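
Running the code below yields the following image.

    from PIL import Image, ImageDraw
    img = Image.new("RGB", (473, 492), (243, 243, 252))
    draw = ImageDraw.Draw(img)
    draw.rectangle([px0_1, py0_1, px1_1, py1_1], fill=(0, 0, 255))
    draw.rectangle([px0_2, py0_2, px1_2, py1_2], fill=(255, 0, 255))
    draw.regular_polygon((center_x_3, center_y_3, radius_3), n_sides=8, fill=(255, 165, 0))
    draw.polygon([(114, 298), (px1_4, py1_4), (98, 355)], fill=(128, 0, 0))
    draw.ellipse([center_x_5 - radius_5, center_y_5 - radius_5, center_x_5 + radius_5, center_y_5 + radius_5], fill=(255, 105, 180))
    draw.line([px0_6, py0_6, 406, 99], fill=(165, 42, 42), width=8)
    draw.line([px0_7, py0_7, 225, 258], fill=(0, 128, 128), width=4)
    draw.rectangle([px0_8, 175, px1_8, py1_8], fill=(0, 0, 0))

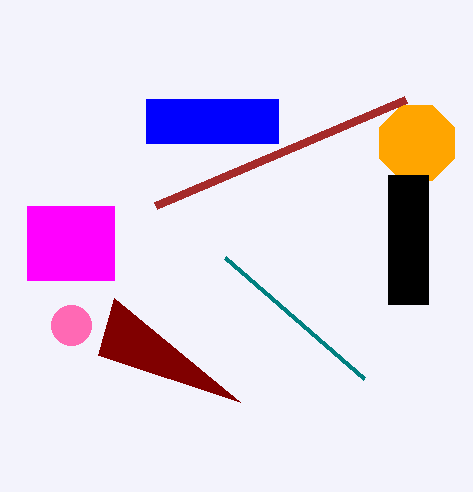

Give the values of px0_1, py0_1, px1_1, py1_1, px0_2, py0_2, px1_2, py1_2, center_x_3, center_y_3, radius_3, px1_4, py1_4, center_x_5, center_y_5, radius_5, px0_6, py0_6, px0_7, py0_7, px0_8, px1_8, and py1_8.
px0_1 = 146, py0_1 = 99, px1_1 = 278, py1_1 = 143, px0_2 = 27, py0_2 = 206, px1_2 = 114, py1_2 = 280, center_x_3 = 417, center_y_3 = 143, radius_3 = 41, px1_4 = 240, py1_4 = 402, center_x_5 = 71, center_y_5 = 325, radius_5 = 20, px0_6 = 156, py0_6 = 205, px0_7 = 364, py0_7 = 379, px0_8 = 388, px1_8 = 428, py1_8 = 304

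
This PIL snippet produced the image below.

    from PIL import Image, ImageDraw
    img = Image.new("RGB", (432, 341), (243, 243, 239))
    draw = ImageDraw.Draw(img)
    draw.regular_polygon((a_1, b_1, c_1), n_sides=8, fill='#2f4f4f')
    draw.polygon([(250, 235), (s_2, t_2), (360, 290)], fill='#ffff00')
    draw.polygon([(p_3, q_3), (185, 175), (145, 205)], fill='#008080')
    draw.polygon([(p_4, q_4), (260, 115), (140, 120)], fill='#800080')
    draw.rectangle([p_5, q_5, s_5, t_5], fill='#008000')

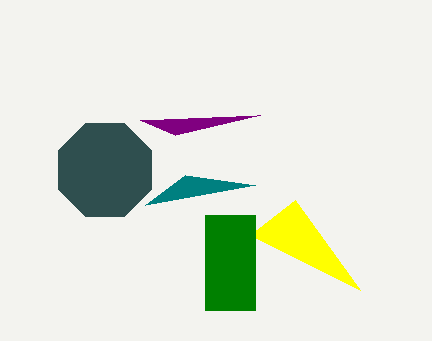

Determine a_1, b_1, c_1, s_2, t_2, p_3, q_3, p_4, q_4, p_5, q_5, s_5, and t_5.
a_1 = 105
b_1 = 170
c_1 = 50
s_2 = 295
t_2 = 200
p_3 = 255
q_3 = 185
p_4 = 175
q_4 = 135
p_5 = 205
q_5 = 215
s_5 = 255
t_5 = 310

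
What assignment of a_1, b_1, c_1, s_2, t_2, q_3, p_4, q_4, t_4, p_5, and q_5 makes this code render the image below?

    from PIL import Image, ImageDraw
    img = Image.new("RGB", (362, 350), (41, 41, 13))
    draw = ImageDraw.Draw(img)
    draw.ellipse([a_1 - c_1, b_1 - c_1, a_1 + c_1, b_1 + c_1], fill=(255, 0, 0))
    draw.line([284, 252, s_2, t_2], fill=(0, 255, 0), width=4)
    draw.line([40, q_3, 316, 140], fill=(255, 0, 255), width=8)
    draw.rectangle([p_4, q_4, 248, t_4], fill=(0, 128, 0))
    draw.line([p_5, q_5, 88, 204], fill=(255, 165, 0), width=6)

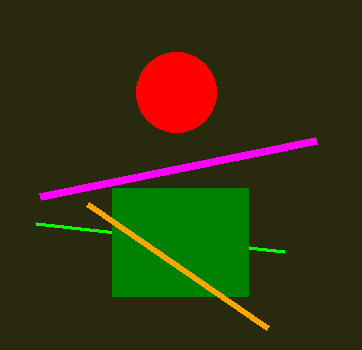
a_1 = 176
b_1 = 92
c_1 = 40
s_2 = 36
t_2 = 224
q_3 = 196
p_4 = 112
q_4 = 188
t_4 = 296
p_5 = 268
q_5 = 328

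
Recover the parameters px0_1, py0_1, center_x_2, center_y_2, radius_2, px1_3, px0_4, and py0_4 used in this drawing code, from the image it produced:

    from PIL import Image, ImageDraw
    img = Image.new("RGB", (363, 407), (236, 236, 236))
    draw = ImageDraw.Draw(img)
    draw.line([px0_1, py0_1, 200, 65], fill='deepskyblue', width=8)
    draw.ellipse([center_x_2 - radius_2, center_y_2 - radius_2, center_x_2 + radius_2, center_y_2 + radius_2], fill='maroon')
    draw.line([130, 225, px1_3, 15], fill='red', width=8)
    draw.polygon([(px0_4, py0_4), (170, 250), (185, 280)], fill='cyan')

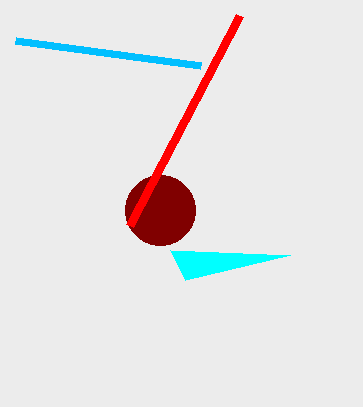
px0_1 = 15, py0_1 = 40, center_x_2 = 160, center_y_2 = 210, radius_2 = 35, px1_3 = 240, px0_4 = 290, py0_4 = 255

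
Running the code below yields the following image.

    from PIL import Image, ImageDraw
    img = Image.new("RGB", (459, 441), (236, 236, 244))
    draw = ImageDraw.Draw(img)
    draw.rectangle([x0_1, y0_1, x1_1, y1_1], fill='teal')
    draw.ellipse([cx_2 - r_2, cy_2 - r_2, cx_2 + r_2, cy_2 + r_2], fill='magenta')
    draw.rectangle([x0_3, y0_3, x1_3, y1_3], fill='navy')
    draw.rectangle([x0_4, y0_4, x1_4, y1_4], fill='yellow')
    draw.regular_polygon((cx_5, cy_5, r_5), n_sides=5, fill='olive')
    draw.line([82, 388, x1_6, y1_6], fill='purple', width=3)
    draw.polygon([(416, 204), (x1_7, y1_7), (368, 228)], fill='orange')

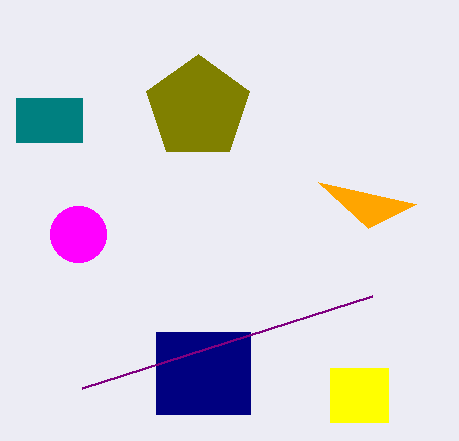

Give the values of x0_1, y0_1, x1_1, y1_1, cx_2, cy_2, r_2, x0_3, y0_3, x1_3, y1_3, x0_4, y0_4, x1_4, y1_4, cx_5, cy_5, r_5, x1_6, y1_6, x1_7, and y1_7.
x0_1 = 16, y0_1 = 98, x1_1 = 82, y1_1 = 142, cx_2 = 78, cy_2 = 234, r_2 = 28, x0_3 = 156, y0_3 = 332, x1_3 = 250, y1_3 = 414, x0_4 = 330, y0_4 = 368, x1_4 = 388, y1_4 = 422, cx_5 = 198, cy_5 = 108, r_5 = 54, x1_6 = 372, y1_6 = 296, x1_7 = 318, y1_7 = 182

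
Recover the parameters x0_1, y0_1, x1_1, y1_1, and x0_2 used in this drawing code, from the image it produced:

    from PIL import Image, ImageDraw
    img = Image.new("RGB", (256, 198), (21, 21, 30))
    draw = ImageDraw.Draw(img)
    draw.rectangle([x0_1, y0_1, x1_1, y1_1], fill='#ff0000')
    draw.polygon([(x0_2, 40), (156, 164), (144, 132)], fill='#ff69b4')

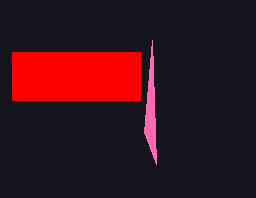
x0_1 = 12, y0_1 = 52, x1_1 = 140, y1_1 = 100, x0_2 = 152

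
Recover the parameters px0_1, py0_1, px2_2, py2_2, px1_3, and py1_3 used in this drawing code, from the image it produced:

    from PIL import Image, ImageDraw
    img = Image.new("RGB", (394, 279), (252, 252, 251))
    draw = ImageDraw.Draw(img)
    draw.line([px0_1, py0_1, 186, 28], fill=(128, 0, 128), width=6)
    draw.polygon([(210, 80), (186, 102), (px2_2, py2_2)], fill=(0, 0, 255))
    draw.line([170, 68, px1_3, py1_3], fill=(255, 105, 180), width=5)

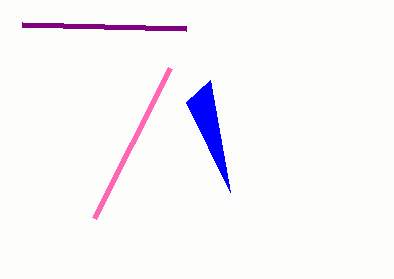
px0_1 = 22, py0_1 = 24, px2_2 = 230, py2_2 = 192, px1_3 = 94, py1_3 = 218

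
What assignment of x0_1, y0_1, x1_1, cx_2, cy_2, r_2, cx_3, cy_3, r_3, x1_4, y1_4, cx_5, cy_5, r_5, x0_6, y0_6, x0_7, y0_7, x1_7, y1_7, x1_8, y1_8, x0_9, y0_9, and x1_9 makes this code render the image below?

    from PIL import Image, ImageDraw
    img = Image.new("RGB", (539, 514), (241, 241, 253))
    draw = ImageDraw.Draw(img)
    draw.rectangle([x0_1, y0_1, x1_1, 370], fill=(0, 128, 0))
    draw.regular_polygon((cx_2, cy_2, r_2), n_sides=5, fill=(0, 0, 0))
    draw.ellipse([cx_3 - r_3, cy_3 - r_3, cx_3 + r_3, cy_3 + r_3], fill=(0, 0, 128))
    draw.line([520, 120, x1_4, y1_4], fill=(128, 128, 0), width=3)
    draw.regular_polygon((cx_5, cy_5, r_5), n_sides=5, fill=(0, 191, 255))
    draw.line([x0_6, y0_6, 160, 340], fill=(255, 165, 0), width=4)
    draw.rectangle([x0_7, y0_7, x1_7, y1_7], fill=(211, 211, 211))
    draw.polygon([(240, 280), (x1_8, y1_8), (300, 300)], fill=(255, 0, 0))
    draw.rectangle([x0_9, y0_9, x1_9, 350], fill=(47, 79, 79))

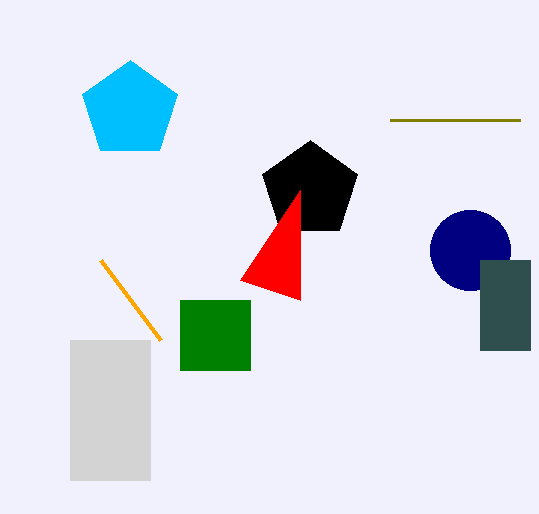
x0_1 = 180, y0_1 = 300, x1_1 = 250, cx_2 = 310, cy_2 = 190, r_2 = 50, cx_3 = 470, cy_3 = 250, r_3 = 40, x1_4 = 390, y1_4 = 120, cx_5 = 130, cy_5 = 110, r_5 = 50, x0_6 = 100, y0_6 = 260, x0_7 = 70, y0_7 = 340, x1_7 = 150, y1_7 = 480, x1_8 = 300, y1_8 = 190, x0_9 = 480, y0_9 = 260, x1_9 = 530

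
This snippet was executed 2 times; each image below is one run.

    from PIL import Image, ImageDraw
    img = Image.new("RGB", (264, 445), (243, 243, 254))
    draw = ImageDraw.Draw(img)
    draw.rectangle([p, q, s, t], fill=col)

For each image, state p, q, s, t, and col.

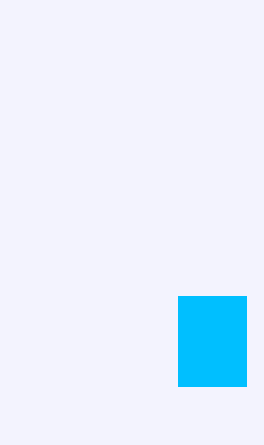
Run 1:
p = 178
q = 296
s = 246
t = 386
col = 'deepskyblue'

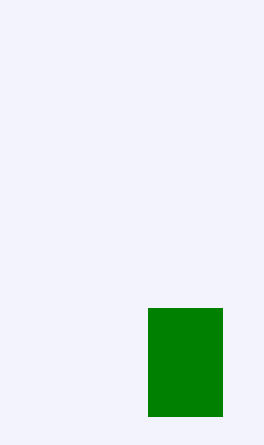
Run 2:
p = 148, q = 308, s = 222, t = 416, col = 'green'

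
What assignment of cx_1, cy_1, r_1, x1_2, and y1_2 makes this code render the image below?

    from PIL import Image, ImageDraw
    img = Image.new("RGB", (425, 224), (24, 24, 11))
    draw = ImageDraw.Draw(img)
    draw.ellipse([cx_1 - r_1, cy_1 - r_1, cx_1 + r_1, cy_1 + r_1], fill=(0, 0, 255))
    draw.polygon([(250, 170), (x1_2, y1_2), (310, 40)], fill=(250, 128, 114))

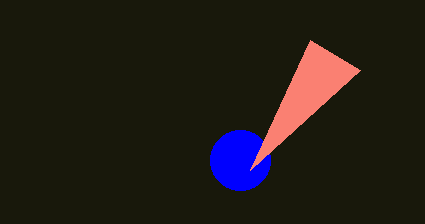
cx_1 = 240
cy_1 = 160
r_1 = 30
x1_2 = 360
y1_2 = 70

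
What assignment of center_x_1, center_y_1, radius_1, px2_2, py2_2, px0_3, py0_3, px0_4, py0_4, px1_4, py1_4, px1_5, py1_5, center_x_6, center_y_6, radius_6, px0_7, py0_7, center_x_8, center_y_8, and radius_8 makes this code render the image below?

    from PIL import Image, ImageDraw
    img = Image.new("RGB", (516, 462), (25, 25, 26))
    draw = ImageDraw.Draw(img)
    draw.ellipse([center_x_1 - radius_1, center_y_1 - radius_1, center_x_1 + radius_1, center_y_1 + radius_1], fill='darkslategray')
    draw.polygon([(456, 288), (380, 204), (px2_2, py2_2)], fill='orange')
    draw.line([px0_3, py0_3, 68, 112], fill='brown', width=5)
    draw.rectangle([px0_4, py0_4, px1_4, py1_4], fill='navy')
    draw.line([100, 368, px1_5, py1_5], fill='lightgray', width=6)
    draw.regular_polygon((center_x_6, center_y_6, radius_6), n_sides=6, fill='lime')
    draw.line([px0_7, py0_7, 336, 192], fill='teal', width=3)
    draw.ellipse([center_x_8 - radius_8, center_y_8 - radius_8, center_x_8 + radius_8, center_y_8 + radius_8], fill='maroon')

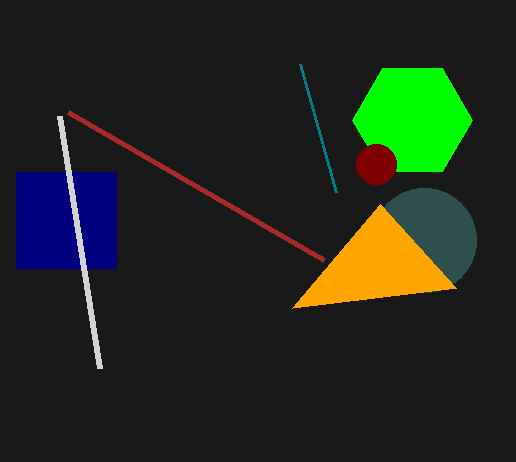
center_x_1 = 424
center_y_1 = 240
radius_1 = 52
px2_2 = 292
py2_2 = 308
px0_3 = 324
py0_3 = 260
px0_4 = 16
py0_4 = 172
px1_4 = 116
py1_4 = 268
px1_5 = 60
py1_5 = 116
center_x_6 = 412
center_y_6 = 120
radius_6 = 60
px0_7 = 300
py0_7 = 64
center_x_8 = 376
center_y_8 = 164
radius_8 = 20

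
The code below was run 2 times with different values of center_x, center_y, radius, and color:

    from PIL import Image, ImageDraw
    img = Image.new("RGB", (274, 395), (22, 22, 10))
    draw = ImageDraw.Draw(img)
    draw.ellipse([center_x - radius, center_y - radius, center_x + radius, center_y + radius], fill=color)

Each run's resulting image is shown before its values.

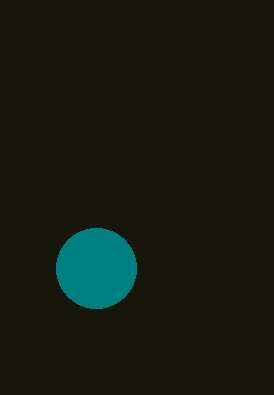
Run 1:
center_x = 96; center_y = 268; radius = 40; color = 'teal'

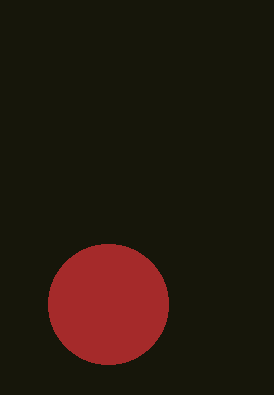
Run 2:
center_x = 108, center_y = 304, radius = 60, color = 'brown'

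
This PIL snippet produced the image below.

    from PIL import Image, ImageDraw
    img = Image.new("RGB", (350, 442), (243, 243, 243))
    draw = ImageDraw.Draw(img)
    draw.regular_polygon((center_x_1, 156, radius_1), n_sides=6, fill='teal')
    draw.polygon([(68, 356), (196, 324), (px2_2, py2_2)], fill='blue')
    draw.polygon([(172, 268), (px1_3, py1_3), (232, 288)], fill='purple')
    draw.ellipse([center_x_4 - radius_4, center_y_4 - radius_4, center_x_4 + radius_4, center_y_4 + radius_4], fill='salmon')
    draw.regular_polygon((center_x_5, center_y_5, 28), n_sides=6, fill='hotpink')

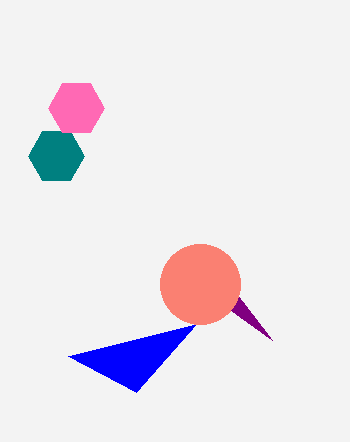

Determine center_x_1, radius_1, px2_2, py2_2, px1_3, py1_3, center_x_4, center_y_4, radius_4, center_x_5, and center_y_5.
center_x_1 = 56; radius_1 = 28; px2_2 = 136; py2_2 = 392; px1_3 = 272; py1_3 = 340; center_x_4 = 200; center_y_4 = 284; radius_4 = 40; center_x_5 = 76; center_y_5 = 108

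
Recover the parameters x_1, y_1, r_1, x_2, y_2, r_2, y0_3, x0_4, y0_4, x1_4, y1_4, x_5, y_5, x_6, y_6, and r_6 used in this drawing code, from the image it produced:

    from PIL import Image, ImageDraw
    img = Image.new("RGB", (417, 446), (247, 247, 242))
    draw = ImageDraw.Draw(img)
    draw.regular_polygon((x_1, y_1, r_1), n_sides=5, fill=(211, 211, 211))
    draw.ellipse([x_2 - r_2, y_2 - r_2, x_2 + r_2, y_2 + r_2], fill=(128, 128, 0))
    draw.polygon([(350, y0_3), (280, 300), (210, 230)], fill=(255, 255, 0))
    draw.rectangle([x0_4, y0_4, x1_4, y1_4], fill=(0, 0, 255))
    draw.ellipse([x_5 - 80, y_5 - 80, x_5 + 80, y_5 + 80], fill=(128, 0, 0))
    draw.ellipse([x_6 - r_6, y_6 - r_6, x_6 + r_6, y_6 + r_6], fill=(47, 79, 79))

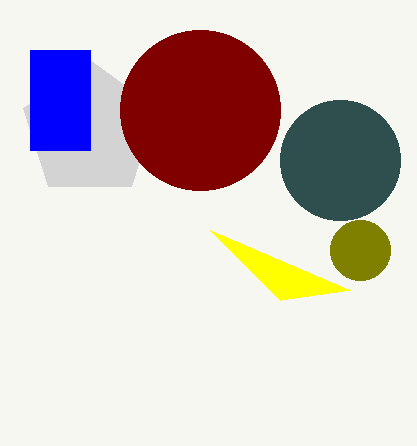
x_1 = 90; y_1 = 130; r_1 = 70; x_2 = 360; y_2 = 250; r_2 = 30; y0_3 = 290; x0_4 = 30; y0_4 = 50; x1_4 = 90; y1_4 = 150; x_5 = 200; y_5 = 110; x_6 = 340; y_6 = 160; r_6 = 60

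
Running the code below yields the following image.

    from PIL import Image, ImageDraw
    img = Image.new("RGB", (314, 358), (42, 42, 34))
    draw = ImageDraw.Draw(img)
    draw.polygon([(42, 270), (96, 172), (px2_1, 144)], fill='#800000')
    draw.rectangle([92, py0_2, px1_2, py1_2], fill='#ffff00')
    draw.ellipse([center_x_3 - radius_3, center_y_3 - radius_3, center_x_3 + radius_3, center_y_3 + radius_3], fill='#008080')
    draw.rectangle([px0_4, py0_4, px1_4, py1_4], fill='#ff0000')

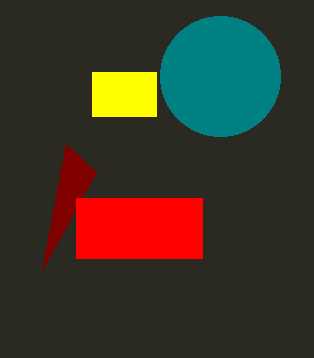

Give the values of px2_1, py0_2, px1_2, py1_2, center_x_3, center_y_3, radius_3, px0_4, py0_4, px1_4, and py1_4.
px2_1 = 66
py0_2 = 72
px1_2 = 156
py1_2 = 116
center_x_3 = 220
center_y_3 = 76
radius_3 = 60
px0_4 = 76
py0_4 = 198
px1_4 = 202
py1_4 = 258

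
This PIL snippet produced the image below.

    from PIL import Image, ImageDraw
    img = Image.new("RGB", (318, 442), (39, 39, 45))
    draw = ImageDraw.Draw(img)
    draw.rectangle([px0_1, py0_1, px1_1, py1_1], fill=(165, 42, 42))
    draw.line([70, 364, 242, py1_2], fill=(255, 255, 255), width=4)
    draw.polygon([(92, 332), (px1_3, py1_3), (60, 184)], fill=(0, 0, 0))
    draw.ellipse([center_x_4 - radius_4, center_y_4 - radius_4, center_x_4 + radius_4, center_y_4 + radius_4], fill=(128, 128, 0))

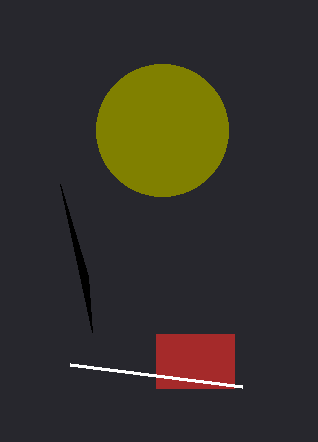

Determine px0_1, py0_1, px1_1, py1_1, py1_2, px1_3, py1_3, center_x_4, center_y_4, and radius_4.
px0_1 = 156, py0_1 = 334, px1_1 = 234, py1_1 = 388, py1_2 = 386, px1_3 = 88, py1_3 = 276, center_x_4 = 162, center_y_4 = 130, radius_4 = 66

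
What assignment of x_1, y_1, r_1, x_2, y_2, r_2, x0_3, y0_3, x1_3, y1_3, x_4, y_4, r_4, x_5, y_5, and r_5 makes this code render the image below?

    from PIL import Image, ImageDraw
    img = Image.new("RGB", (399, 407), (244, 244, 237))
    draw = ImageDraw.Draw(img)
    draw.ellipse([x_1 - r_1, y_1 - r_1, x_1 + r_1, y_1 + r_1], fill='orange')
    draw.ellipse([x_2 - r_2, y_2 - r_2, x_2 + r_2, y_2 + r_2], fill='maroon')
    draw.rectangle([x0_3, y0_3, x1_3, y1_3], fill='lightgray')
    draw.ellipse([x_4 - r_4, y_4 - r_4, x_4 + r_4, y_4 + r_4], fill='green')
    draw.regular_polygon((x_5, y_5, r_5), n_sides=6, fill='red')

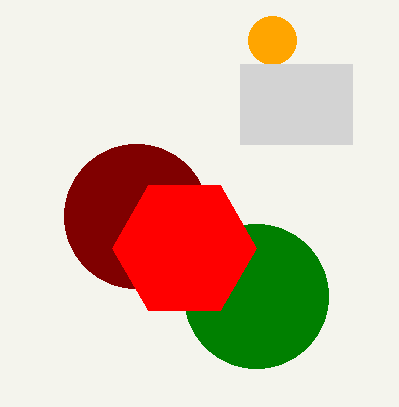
x_1 = 272; y_1 = 40; r_1 = 24; x_2 = 136; y_2 = 216; r_2 = 72; x0_3 = 240; y0_3 = 64; x1_3 = 352; y1_3 = 144; x_4 = 256; y_4 = 296; r_4 = 72; x_5 = 184; y_5 = 248; r_5 = 72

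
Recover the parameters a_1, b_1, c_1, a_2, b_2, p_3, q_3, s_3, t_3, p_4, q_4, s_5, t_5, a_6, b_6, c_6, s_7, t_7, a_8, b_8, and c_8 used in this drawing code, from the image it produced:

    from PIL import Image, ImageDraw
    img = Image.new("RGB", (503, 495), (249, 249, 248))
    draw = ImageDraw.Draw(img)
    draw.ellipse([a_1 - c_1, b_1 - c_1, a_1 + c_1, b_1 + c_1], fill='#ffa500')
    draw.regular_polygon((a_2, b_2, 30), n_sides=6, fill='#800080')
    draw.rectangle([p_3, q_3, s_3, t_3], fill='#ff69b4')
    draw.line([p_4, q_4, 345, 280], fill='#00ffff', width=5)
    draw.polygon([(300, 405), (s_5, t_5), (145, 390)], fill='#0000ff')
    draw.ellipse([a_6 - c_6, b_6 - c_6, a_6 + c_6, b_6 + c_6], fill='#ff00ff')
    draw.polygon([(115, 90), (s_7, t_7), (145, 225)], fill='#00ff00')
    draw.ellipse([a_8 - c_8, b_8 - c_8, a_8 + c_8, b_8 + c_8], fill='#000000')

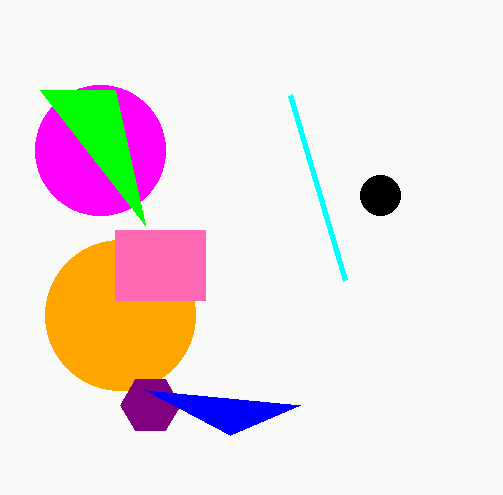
a_1 = 120, b_1 = 315, c_1 = 75, a_2 = 150, b_2 = 405, p_3 = 115, q_3 = 230, s_3 = 205, t_3 = 300, p_4 = 290, q_4 = 95, s_5 = 230, t_5 = 435, a_6 = 100, b_6 = 150, c_6 = 65, s_7 = 40, t_7 = 90, a_8 = 380, b_8 = 195, c_8 = 20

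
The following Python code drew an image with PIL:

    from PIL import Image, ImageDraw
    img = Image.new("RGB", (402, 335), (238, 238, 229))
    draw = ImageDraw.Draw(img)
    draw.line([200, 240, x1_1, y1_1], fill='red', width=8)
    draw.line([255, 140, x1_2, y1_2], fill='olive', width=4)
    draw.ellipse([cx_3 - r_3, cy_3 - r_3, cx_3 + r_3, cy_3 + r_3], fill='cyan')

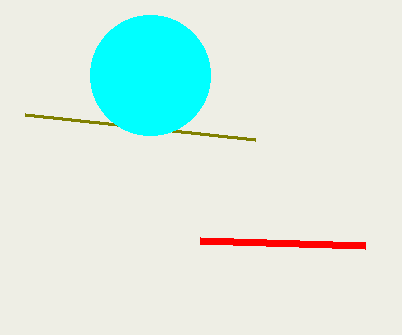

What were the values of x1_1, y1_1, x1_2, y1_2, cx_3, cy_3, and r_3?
x1_1 = 365, y1_1 = 245, x1_2 = 25, y1_2 = 115, cx_3 = 150, cy_3 = 75, r_3 = 60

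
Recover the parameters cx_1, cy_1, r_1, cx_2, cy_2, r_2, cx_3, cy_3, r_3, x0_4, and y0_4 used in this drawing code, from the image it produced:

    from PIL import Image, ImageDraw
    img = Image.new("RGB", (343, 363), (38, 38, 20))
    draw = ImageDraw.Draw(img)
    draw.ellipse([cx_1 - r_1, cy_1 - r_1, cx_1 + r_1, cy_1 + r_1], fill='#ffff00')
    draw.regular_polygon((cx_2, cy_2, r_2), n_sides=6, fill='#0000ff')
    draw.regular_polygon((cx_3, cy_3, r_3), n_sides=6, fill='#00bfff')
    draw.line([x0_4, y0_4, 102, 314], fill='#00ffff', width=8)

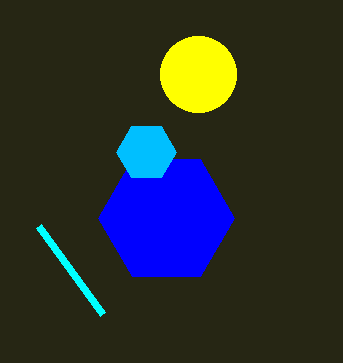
cx_1 = 198, cy_1 = 74, r_1 = 38, cx_2 = 166, cy_2 = 218, r_2 = 68, cx_3 = 146, cy_3 = 152, r_3 = 30, x0_4 = 38, y0_4 = 226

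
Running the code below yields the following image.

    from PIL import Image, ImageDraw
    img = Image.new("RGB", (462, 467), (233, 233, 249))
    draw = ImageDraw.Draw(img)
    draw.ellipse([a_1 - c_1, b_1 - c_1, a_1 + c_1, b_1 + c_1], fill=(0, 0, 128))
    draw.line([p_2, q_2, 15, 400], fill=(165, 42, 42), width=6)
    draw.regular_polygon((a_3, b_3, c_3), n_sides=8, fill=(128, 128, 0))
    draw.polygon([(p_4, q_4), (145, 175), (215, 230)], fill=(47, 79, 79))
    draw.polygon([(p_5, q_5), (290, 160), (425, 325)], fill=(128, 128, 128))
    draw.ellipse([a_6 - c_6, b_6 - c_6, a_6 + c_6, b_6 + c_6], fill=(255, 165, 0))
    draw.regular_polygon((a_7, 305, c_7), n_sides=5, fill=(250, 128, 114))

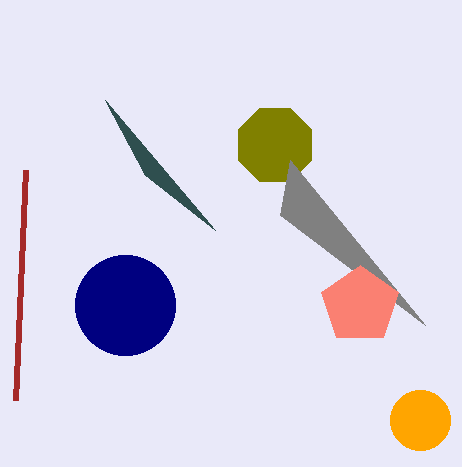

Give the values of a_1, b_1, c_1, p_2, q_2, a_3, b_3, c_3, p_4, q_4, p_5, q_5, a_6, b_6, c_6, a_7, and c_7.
a_1 = 125; b_1 = 305; c_1 = 50; p_2 = 25; q_2 = 170; a_3 = 275; b_3 = 145; c_3 = 40; p_4 = 105; q_4 = 100; p_5 = 280; q_5 = 215; a_6 = 420; b_6 = 420; c_6 = 30; a_7 = 360; c_7 = 40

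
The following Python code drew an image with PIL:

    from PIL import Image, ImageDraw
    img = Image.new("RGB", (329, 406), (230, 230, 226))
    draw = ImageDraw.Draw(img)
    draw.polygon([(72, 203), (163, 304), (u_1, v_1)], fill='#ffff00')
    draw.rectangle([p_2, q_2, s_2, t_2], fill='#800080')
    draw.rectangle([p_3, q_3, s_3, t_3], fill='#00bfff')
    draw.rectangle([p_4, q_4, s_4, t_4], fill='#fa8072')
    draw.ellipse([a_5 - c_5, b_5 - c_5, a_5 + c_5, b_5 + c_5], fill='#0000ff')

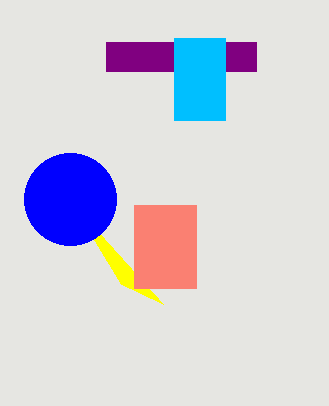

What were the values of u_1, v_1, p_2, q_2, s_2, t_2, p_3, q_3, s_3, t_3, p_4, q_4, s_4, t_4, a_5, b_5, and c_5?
u_1 = 121
v_1 = 284
p_2 = 106
q_2 = 42
s_2 = 256
t_2 = 71
p_3 = 174
q_3 = 38
s_3 = 225
t_3 = 120
p_4 = 134
q_4 = 205
s_4 = 196
t_4 = 288
a_5 = 70
b_5 = 199
c_5 = 46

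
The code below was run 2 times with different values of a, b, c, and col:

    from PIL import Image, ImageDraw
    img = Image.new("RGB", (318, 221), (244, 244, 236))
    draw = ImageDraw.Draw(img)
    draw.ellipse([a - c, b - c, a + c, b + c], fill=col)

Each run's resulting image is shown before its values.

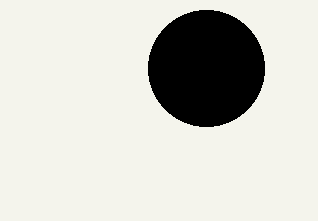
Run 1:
a = 206
b = 68
c = 58
col = 'black'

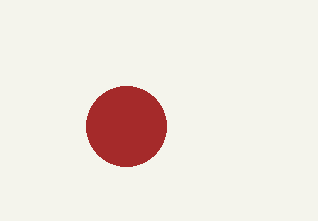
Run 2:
a = 126; b = 126; c = 40; col = 'brown'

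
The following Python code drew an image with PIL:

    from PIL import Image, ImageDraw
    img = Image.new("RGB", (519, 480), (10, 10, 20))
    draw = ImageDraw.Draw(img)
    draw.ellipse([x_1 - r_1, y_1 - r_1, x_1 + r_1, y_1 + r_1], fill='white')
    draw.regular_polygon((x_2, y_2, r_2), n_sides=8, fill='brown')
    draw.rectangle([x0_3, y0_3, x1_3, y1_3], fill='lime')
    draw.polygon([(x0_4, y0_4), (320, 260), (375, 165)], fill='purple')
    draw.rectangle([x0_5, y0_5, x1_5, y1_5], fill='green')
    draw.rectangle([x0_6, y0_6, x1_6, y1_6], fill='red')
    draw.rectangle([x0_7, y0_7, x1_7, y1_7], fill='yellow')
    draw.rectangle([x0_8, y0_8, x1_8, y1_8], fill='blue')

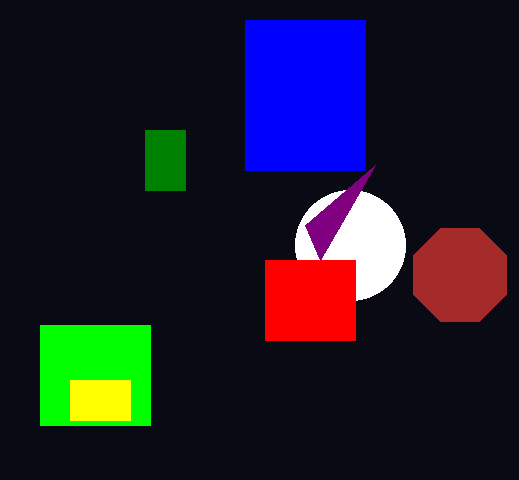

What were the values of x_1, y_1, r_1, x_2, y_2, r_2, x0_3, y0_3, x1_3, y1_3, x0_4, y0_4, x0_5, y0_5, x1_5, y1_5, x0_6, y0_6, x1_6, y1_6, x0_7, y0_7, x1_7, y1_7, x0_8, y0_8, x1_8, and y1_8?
x_1 = 350, y_1 = 245, r_1 = 55, x_2 = 460, y_2 = 275, r_2 = 50, x0_3 = 40, y0_3 = 325, x1_3 = 150, y1_3 = 425, x0_4 = 305, y0_4 = 225, x0_5 = 145, y0_5 = 130, x1_5 = 185, y1_5 = 190, x0_6 = 265, y0_6 = 260, x1_6 = 355, y1_6 = 340, x0_7 = 70, y0_7 = 380, x1_7 = 130, y1_7 = 420, x0_8 = 245, y0_8 = 20, x1_8 = 365, y1_8 = 170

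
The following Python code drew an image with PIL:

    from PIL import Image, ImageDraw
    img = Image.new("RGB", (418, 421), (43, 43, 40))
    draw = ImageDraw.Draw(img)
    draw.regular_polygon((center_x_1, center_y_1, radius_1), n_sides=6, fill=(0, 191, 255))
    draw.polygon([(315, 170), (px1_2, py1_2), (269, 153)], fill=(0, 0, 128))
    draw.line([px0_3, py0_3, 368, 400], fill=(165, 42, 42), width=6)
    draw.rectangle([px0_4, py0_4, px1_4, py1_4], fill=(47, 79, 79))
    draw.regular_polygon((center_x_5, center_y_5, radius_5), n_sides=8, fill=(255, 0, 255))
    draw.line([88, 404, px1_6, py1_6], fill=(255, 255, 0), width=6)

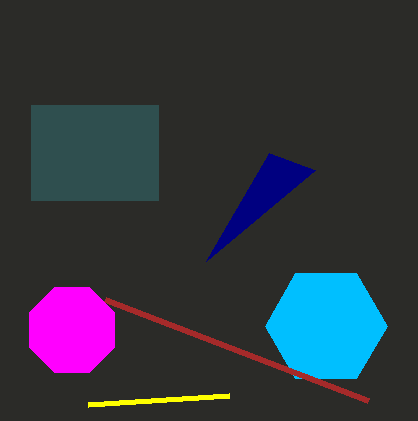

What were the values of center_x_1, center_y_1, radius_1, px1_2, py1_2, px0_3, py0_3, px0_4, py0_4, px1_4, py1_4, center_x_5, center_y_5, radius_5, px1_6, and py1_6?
center_x_1 = 326
center_y_1 = 326
radius_1 = 61
px1_2 = 206
py1_2 = 261
px0_3 = 105
py0_3 = 299
px0_4 = 31
py0_4 = 105
px1_4 = 158
py1_4 = 200
center_x_5 = 72
center_y_5 = 330
radius_5 = 46
px1_6 = 229
py1_6 = 395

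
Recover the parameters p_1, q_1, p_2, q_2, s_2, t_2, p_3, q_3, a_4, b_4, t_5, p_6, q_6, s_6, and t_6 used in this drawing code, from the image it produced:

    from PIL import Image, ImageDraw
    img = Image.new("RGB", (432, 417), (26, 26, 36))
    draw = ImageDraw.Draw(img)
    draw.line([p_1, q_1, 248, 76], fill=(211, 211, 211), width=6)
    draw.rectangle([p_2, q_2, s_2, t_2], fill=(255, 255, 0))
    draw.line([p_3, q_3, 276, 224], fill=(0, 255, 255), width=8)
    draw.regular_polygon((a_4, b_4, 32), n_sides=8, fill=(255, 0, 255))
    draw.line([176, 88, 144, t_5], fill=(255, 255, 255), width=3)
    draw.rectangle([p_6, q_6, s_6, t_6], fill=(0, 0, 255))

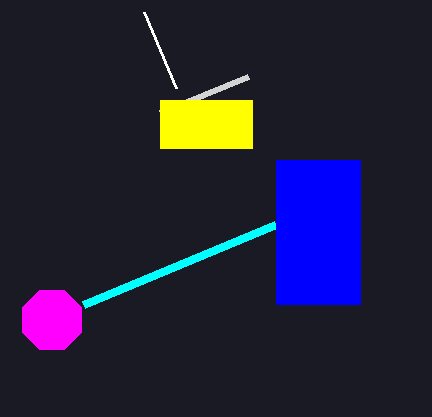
p_1 = 160; q_1 = 112; p_2 = 160; q_2 = 100; s_2 = 252; t_2 = 148; p_3 = 84; q_3 = 304; a_4 = 52; b_4 = 320; t_5 = 12; p_6 = 276; q_6 = 160; s_6 = 360; t_6 = 304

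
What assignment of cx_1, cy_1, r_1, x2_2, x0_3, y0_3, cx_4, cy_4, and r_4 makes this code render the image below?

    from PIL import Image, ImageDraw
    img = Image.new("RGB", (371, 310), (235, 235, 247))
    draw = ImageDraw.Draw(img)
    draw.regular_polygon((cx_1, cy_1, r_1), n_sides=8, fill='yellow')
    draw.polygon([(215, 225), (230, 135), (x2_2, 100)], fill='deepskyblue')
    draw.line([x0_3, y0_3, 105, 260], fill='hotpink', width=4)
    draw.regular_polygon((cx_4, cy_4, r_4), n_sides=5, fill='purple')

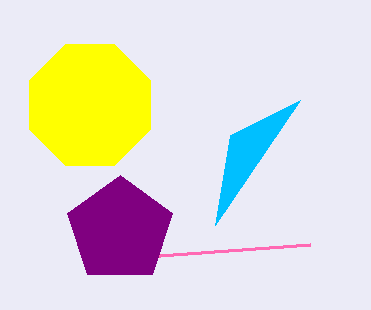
cx_1 = 90
cy_1 = 105
r_1 = 65
x2_2 = 300
x0_3 = 310
y0_3 = 245
cx_4 = 120
cy_4 = 230
r_4 = 55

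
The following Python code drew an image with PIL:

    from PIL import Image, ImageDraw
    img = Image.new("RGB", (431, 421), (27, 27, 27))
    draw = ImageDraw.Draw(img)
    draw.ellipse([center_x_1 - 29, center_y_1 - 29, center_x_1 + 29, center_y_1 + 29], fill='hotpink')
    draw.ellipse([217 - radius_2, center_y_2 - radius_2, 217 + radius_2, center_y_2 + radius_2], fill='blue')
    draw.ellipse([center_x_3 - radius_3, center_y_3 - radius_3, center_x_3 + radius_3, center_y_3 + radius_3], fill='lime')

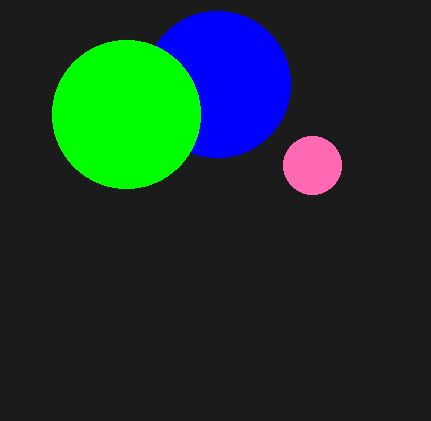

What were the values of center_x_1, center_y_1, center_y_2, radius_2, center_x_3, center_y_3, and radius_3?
center_x_1 = 312, center_y_1 = 165, center_y_2 = 84, radius_2 = 73, center_x_3 = 126, center_y_3 = 114, radius_3 = 74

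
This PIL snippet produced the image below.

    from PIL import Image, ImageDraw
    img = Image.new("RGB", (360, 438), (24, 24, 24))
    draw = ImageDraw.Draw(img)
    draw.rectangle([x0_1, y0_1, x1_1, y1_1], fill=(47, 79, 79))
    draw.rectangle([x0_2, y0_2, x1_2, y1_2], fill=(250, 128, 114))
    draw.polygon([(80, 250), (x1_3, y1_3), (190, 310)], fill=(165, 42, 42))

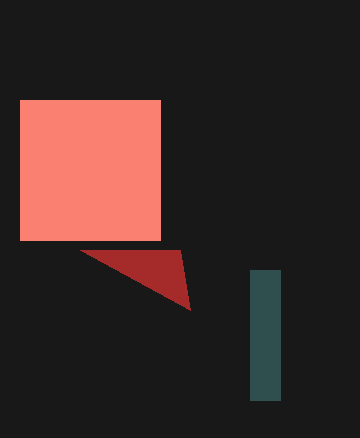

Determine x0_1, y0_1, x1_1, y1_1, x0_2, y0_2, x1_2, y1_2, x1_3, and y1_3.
x0_1 = 250, y0_1 = 270, x1_1 = 280, y1_1 = 400, x0_2 = 20, y0_2 = 100, x1_2 = 160, y1_2 = 240, x1_3 = 180, y1_3 = 250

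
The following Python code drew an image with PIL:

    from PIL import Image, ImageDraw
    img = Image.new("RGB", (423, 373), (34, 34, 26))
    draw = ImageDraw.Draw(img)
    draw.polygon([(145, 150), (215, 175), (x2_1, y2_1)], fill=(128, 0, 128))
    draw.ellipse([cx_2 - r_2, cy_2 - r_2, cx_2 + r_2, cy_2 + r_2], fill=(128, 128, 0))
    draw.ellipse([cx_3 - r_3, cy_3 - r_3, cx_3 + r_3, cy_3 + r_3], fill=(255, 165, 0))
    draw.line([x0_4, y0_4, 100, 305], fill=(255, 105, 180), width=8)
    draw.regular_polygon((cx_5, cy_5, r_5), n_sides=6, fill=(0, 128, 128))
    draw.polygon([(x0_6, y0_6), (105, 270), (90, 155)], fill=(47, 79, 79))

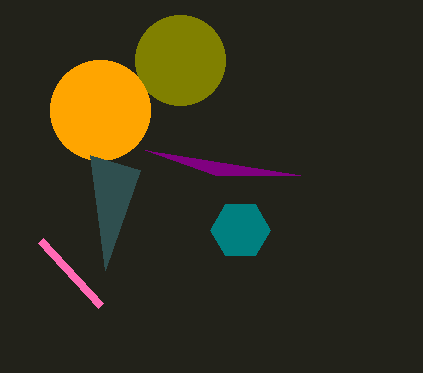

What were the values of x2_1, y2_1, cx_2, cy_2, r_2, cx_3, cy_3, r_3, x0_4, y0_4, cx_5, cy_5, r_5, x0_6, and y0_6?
x2_1 = 300, y2_1 = 175, cx_2 = 180, cy_2 = 60, r_2 = 45, cx_3 = 100, cy_3 = 110, r_3 = 50, x0_4 = 40, y0_4 = 240, cx_5 = 240, cy_5 = 230, r_5 = 30, x0_6 = 140, y0_6 = 170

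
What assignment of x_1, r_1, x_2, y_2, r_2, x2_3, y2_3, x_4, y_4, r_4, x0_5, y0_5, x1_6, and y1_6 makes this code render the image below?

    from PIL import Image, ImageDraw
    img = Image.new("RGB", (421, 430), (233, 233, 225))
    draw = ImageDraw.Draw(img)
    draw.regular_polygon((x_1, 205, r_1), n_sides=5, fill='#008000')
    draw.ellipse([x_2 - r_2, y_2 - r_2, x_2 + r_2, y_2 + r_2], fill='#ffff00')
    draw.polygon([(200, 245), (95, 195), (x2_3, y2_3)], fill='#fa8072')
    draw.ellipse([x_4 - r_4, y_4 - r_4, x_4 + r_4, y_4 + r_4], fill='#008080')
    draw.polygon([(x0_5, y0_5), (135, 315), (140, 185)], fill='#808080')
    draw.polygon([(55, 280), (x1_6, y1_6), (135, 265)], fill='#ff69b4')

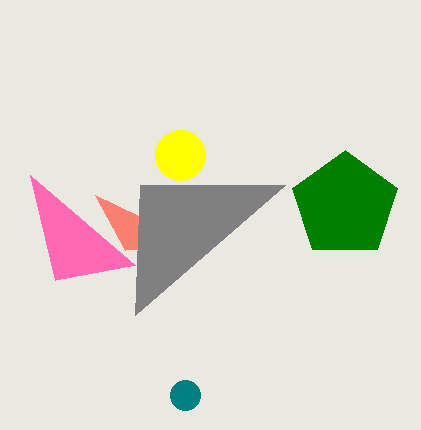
x_1 = 345
r_1 = 55
x_2 = 180
y_2 = 155
r_2 = 25
x2_3 = 125
y2_3 = 250
x_4 = 185
y_4 = 395
r_4 = 15
x0_5 = 285
y0_5 = 185
x1_6 = 30
y1_6 = 175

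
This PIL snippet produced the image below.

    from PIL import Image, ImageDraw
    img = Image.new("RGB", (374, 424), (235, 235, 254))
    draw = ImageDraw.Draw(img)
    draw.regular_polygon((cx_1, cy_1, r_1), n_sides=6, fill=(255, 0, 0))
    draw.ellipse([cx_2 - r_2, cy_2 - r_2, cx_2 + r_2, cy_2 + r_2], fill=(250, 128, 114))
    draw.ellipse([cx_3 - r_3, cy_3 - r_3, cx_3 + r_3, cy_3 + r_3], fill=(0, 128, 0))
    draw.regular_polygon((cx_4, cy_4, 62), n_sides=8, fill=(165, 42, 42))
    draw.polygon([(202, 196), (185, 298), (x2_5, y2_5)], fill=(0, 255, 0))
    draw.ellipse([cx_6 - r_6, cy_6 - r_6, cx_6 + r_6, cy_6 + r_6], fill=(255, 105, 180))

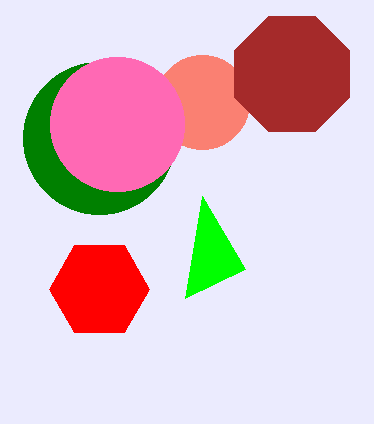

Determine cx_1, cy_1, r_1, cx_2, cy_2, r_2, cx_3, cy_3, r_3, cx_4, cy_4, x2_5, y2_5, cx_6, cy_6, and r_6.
cx_1 = 99; cy_1 = 289; r_1 = 50; cx_2 = 202; cy_2 = 102; r_2 = 47; cx_3 = 99; cy_3 = 138; r_3 = 76; cx_4 = 292; cy_4 = 74; x2_5 = 245; y2_5 = 269; cx_6 = 117; cy_6 = 124; r_6 = 67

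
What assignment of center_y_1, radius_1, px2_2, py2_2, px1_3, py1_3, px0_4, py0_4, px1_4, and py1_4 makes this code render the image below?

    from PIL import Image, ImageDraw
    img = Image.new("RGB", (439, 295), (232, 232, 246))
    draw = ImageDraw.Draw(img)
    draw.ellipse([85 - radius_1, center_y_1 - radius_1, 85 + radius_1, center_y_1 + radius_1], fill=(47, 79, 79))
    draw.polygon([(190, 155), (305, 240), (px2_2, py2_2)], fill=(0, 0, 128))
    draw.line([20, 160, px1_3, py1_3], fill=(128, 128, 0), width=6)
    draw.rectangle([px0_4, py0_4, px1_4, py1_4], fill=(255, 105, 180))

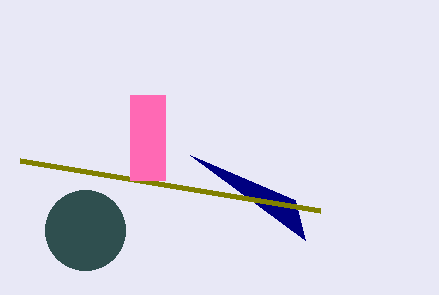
center_y_1 = 230, radius_1 = 40, px2_2 = 295, py2_2 = 200, px1_3 = 320, py1_3 = 210, px0_4 = 130, py0_4 = 95, px1_4 = 165, py1_4 = 180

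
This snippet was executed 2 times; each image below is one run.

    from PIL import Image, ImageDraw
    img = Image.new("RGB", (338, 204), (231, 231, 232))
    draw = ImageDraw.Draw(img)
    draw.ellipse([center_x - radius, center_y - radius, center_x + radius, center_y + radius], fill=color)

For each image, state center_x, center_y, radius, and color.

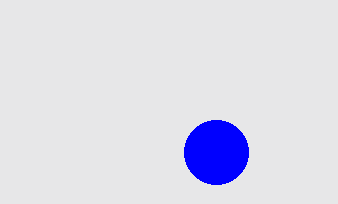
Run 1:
center_x = 216, center_y = 152, radius = 32, color = 'blue'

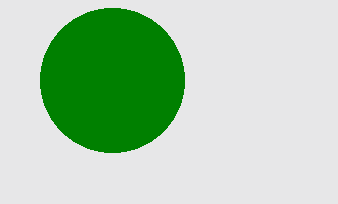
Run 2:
center_x = 112; center_y = 80; radius = 72; color = 'green'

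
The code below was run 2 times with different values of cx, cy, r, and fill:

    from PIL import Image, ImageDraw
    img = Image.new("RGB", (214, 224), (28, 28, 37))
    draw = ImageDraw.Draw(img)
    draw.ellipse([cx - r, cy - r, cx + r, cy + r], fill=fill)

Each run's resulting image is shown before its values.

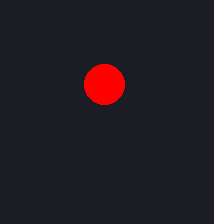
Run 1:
cx = 104; cy = 84; r = 20; fill = 'red'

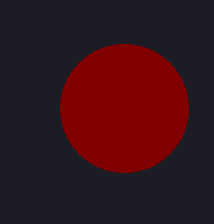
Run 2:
cx = 124, cy = 108, r = 64, fill = 'maroon'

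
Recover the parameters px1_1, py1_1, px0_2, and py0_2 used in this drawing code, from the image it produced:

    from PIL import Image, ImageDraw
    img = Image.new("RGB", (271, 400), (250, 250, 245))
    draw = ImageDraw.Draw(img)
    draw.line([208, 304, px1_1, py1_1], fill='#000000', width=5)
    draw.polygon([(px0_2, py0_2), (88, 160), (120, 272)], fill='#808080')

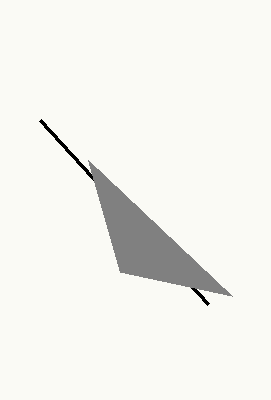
px1_1 = 40, py1_1 = 120, px0_2 = 232, py0_2 = 296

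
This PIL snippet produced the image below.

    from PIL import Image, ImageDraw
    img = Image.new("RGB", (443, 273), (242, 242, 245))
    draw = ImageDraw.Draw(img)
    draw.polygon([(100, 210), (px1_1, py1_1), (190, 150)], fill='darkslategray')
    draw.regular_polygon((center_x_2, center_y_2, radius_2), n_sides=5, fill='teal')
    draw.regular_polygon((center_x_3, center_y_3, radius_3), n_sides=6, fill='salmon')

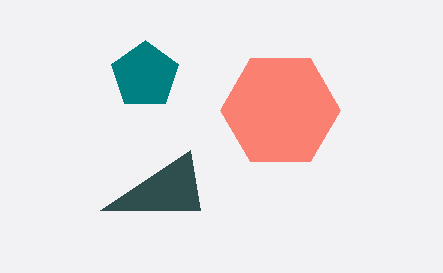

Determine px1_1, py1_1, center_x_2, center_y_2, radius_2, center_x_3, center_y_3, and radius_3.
px1_1 = 200, py1_1 = 210, center_x_2 = 145, center_y_2 = 75, radius_2 = 35, center_x_3 = 280, center_y_3 = 110, radius_3 = 60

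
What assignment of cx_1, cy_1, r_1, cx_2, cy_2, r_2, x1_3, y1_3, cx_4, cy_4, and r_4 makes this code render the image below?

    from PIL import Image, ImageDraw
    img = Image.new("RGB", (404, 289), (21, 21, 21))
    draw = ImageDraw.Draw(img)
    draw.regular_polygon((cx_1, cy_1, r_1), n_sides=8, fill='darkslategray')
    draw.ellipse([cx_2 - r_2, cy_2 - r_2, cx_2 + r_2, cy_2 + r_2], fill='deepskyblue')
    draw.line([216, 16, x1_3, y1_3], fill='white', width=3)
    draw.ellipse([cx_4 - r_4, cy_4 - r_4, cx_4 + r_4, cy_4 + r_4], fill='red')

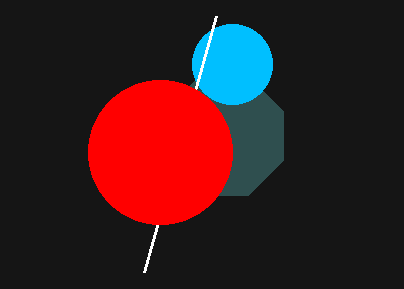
cx_1 = 224; cy_1 = 136; r_1 = 64; cx_2 = 232; cy_2 = 64; r_2 = 40; x1_3 = 144; y1_3 = 272; cx_4 = 160; cy_4 = 152; r_4 = 72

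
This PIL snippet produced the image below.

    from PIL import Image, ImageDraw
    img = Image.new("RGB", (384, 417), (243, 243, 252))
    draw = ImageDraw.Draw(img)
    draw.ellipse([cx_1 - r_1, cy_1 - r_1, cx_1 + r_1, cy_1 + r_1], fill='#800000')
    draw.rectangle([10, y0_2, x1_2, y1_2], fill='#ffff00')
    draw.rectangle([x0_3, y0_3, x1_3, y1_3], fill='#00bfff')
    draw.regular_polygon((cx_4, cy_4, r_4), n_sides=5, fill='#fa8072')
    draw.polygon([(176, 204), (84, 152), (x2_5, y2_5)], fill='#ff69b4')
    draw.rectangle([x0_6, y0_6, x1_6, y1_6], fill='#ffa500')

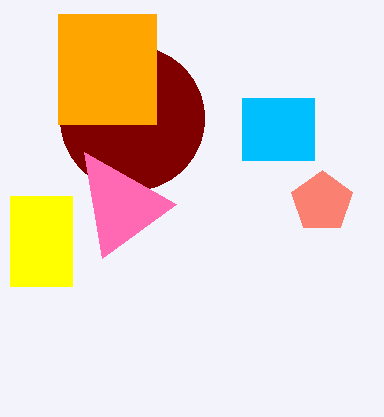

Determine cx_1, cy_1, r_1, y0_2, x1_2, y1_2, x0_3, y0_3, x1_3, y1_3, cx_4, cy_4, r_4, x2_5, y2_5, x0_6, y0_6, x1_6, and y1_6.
cx_1 = 132, cy_1 = 118, r_1 = 72, y0_2 = 196, x1_2 = 72, y1_2 = 286, x0_3 = 242, y0_3 = 98, x1_3 = 314, y1_3 = 160, cx_4 = 322, cy_4 = 202, r_4 = 32, x2_5 = 102, y2_5 = 258, x0_6 = 58, y0_6 = 14, x1_6 = 156, y1_6 = 124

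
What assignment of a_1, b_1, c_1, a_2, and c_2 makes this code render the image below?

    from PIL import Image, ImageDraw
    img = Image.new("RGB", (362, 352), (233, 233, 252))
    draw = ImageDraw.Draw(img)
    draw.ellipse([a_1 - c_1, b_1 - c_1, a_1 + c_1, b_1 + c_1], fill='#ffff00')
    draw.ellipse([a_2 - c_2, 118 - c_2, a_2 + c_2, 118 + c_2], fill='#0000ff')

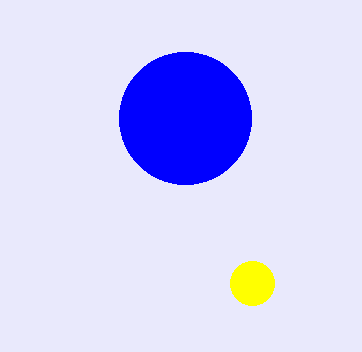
a_1 = 252, b_1 = 283, c_1 = 22, a_2 = 185, c_2 = 66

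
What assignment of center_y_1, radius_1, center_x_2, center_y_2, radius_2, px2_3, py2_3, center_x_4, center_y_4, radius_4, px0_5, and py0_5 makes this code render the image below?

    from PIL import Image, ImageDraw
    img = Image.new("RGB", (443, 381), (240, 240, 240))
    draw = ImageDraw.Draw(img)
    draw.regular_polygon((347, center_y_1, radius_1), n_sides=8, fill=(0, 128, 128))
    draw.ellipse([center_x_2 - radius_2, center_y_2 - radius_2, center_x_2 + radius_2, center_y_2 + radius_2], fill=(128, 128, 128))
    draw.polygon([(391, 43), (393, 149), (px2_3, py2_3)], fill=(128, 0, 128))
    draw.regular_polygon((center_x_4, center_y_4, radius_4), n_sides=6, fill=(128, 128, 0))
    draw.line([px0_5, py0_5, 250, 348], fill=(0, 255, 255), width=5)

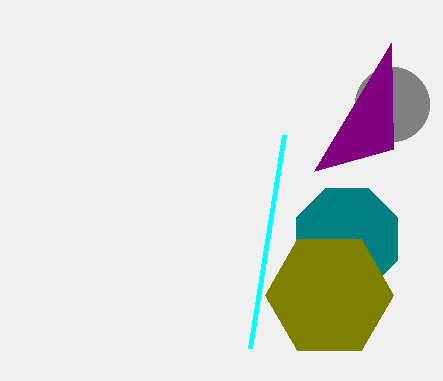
center_y_1 = 239, radius_1 = 55, center_x_2 = 392, center_y_2 = 104, radius_2 = 37, px2_3 = 314, py2_3 = 171, center_x_4 = 329, center_y_4 = 295, radius_4 = 64, px0_5 = 284, py0_5 = 135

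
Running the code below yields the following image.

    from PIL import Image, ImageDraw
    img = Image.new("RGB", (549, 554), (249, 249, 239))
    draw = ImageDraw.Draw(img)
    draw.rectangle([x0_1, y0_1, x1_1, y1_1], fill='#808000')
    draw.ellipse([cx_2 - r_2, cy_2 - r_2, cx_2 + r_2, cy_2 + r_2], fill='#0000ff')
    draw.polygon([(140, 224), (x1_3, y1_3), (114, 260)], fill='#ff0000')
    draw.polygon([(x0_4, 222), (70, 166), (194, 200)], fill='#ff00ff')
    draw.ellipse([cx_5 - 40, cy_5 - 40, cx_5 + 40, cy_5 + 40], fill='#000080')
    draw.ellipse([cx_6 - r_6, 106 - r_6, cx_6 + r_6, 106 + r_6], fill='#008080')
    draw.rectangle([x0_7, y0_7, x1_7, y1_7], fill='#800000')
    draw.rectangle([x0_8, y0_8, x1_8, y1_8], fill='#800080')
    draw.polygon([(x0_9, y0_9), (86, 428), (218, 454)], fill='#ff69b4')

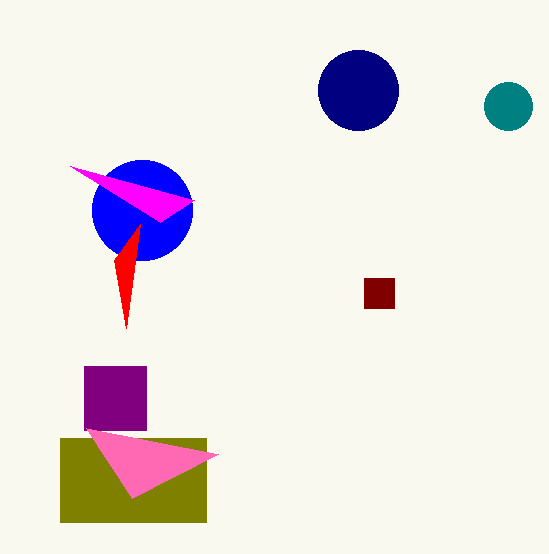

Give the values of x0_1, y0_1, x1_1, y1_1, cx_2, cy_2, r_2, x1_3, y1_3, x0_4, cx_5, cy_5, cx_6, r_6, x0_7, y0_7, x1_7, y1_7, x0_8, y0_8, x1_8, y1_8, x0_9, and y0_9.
x0_1 = 60; y0_1 = 438; x1_1 = 206; y1_1 = 522; cx_2 = 142; cy_2 = 210; r_2 = 50; x1_3 = 126; y1_3 = 328; x0_4 = 160; cx_5 = 358; cy_5 = 90; cx_6 = 508; r_6 = 24; x0_7 = 364; y0_7 = 278; x1_7 = 394; y1_7 = 308; x0_8 = 84; y0_8 = 366; x1_8 = 146; y1_8 = 430; x0_9 = 132; y0_9 = 498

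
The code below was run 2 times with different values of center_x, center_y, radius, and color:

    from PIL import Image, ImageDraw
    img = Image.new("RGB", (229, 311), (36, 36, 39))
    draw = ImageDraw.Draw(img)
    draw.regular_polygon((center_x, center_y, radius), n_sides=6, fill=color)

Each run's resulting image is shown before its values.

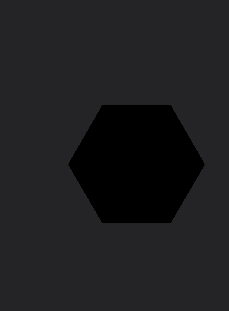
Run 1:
center_x = 136; center_y = 164; radius = 68; color = 'black'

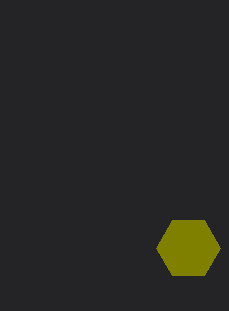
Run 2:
center_x = 188
center_y = 248
radius = 32
color = 'olive'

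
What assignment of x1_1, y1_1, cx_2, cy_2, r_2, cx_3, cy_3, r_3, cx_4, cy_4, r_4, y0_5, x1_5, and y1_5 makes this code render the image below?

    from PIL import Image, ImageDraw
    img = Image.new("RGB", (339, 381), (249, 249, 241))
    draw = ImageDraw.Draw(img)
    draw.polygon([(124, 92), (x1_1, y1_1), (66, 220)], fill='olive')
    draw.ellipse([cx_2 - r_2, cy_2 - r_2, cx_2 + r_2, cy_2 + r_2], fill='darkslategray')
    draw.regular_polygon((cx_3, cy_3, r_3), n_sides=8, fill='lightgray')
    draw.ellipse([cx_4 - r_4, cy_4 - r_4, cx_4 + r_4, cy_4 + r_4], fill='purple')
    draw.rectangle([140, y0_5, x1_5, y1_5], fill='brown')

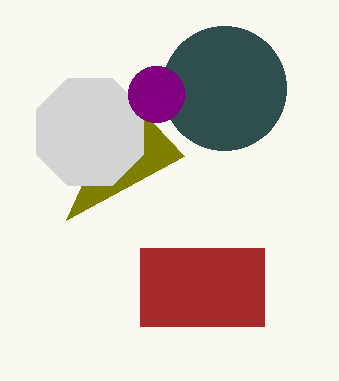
x1_1 = 184
y1_1 = 156
cx_2 = 224
cy_2 = 88
r_2 = 62
cx_3 = 90
cy_3 = 132
r_3 = 58
cx_4 = 156
cy_4 = 94
r_4 = 28
y0_5 = 248
x1_5 = 264
y1_5 = 326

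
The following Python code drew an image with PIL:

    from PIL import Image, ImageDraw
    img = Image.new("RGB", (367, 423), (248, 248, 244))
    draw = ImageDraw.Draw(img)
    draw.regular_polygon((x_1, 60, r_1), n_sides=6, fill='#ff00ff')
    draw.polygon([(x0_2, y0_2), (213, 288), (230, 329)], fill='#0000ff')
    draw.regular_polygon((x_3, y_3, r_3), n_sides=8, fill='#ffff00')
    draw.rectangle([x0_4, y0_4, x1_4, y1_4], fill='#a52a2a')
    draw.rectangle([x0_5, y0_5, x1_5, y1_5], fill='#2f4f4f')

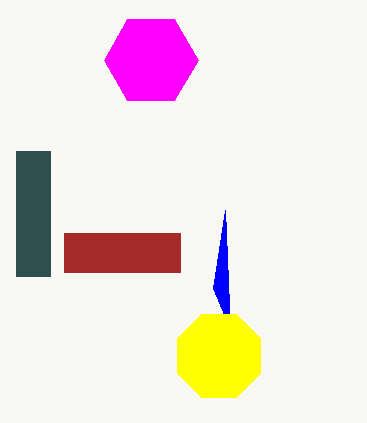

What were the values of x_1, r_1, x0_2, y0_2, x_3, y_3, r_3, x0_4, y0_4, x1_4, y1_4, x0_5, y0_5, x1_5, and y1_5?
x_1 = 151; r_1 = 47; x0_2 = 225; y0_2 = 210; x_3 = 219; y_3 = 356; r_3 = 45; x0_4 = 64; y0_4 = 233; x1_4 = 180; y1_4 = 272; x0_5 = 16; y0_5 = 151; x1_5 = 50; y1_5 = 276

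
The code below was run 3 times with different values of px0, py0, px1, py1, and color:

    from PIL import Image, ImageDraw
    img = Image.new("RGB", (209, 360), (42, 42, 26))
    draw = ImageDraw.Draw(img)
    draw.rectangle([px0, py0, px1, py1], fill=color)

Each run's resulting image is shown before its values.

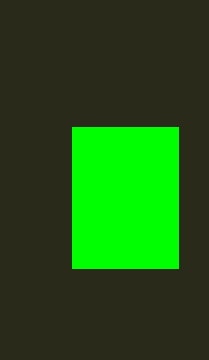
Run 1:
px0 = 72; py0 = 127; px1 = 178; py1 = 268; color = 'lime'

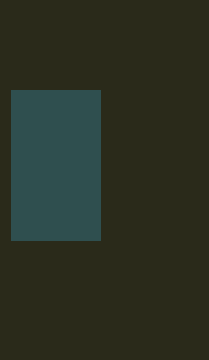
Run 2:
px0 = 11, py0 = 90, px1 = 100, py1 = 240, color = 'darkslategray'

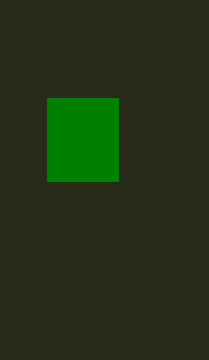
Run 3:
px0 = 47; py0 = 98; px1 = 118; py1 = 181; color = 'green'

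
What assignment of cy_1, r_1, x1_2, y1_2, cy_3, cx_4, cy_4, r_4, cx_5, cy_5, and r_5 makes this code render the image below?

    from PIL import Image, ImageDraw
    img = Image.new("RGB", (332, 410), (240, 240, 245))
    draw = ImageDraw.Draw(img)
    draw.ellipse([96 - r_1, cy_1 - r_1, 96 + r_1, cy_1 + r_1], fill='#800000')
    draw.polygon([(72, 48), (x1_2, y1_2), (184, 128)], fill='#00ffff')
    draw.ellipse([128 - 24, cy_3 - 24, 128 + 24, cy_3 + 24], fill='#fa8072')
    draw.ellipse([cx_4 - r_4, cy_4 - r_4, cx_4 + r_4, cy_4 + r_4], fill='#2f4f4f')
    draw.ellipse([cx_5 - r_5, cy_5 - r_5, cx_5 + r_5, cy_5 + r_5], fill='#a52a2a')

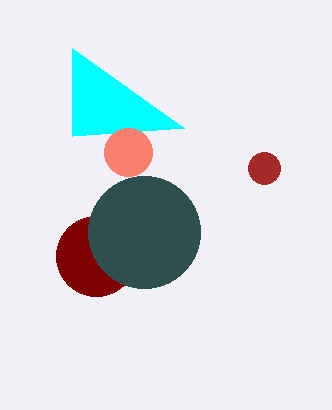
cy_1 = 256, r_1 = 40, x1_2 = 72, y1_2 = 136, cy_3 = 152, cx_4 = 144, cy_4 = 232, r_4 = 56, cx_5 = 264, cy_5 = 168, r_5 = 16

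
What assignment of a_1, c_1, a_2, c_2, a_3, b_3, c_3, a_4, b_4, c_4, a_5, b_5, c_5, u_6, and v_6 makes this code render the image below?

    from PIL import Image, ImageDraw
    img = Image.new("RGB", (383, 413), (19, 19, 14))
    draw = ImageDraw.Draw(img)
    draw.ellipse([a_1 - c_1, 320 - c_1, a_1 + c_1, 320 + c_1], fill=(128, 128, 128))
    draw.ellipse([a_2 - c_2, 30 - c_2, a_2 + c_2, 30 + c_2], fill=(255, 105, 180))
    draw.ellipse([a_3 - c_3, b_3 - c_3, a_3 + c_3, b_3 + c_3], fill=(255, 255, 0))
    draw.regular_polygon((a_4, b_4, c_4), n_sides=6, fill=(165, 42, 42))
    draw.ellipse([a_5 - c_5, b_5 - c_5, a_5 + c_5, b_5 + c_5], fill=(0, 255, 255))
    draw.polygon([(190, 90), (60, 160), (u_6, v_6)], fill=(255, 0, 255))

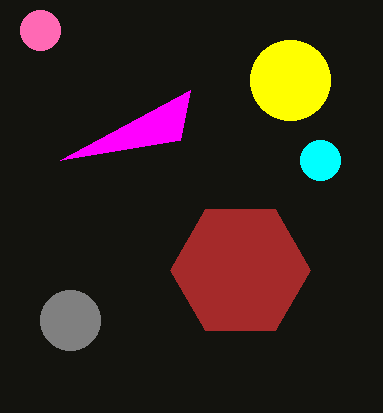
a_1 = 70
c_1 = 30
a_2 = 40
c_2 = 20
a_3 = 290
b_3 = 80
c_3 = 40
a_4 = 240
b_4 = 270
c_4 = 70
a_5 = 320
b_5 = 160
c_5 = 20
u_6 = 180
v_6 = 140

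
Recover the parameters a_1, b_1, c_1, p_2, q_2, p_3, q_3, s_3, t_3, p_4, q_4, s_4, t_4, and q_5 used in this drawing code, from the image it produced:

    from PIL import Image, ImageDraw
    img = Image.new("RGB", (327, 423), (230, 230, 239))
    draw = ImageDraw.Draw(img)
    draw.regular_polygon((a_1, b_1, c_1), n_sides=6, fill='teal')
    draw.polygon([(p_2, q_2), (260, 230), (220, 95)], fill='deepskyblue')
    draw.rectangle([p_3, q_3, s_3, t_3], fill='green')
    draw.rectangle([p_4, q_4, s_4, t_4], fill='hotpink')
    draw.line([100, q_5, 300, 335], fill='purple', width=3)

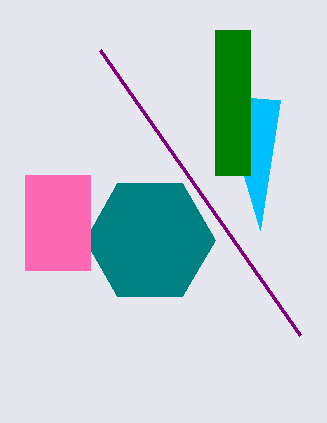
a_1 = 150, b_1 = 240, c_1 = 65, p_2 = 280, q_2 = 100, p_3 = 215, q_3 = 30, s_3 = 250, t_3 = 175, p_4 = 25, q_4 = 175, s_4 = 90, t_4 = 270, q_5 = 50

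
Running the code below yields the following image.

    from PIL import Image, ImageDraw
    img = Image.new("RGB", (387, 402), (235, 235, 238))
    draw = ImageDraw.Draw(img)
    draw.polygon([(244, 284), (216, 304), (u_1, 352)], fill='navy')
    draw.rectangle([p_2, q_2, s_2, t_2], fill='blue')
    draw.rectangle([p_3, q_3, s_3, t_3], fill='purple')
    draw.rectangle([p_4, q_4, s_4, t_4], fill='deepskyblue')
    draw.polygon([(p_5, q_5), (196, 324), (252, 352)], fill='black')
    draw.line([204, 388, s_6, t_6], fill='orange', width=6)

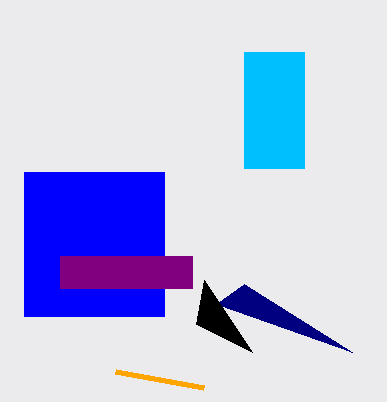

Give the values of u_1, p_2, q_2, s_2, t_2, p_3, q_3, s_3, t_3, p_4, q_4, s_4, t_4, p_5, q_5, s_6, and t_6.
u_1 = 352
p_2 = 24
q_2 = 172
s_2 = 164
t_2 = 316
p_3 = 60
q_3 = 256
s_3 = 192
t_3 = 288
p_4 = 244
q_4 = 52
s_4 = 304
t_4 = 168
p_5 = 204
q_5 = 280
s_6 = 116
t_6 = 372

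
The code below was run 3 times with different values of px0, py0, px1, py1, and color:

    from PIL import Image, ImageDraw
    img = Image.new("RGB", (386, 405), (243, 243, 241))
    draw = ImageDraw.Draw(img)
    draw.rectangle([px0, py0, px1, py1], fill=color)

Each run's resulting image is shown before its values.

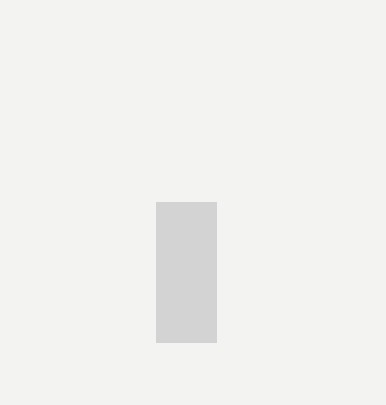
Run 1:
px0 = 156, py0 = 202, px1 = 216, py1 = 342, color = 'lightgray'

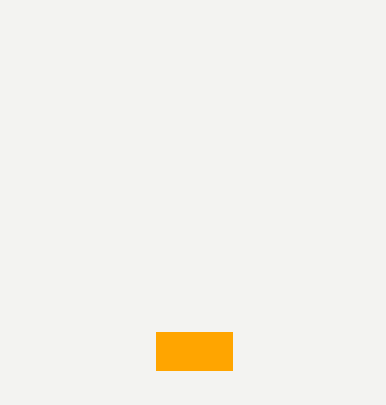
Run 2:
px0 = 156; py0 = 332; px1 = 232; py1 = 370; color = 'orange'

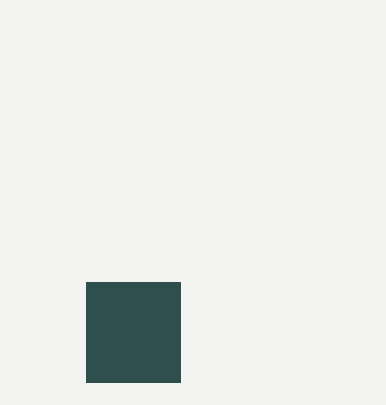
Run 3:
px0 = 86
py0 = 282
px1 = 180
py1 = 382
color = 'darkslategray'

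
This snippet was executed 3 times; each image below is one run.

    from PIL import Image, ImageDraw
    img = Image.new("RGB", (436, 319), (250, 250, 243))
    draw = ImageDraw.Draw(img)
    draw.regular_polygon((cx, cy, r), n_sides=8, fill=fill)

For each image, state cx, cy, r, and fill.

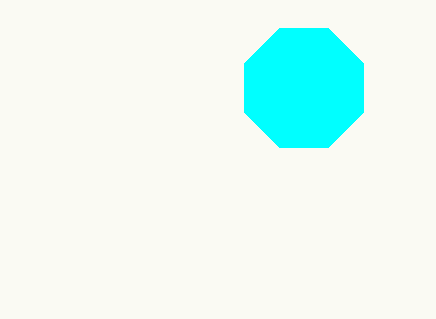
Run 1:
cx = 304, cy = 88, r = 64, fill = 'cyan'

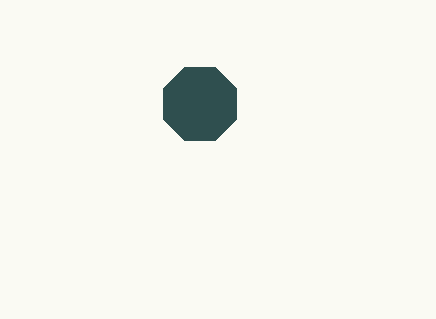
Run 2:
cx = 200; cy = 104; r = 40; fill = 'darkslategray'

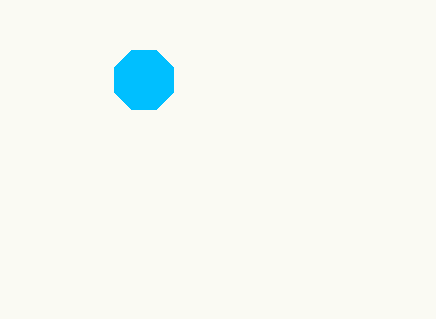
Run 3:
cx = 144
cy = 80
r = 32
fill = 'deepskyblue'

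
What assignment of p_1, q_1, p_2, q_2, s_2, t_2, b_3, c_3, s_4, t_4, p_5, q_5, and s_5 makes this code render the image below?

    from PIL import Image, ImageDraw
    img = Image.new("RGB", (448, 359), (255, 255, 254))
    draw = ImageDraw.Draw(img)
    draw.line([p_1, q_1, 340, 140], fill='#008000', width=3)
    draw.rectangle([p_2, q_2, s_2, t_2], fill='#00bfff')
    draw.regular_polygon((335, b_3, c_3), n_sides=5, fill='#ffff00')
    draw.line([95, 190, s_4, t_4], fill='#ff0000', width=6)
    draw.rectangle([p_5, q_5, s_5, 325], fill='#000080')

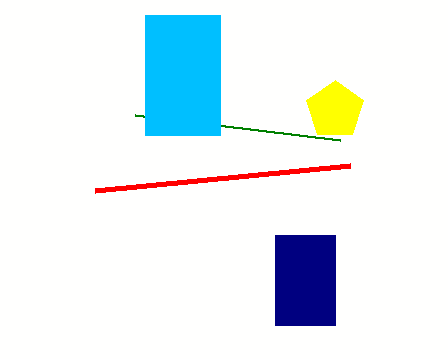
p_1 = 135; q_1 = 115; p_2 = 145; q_2 = 15; s_2 = 220; t_2 = 135; b_3 = 110; c_3 = 30; s_4 = 350; t_4 = 165; p_5 = 275; q_5 = 235; s_5 = 335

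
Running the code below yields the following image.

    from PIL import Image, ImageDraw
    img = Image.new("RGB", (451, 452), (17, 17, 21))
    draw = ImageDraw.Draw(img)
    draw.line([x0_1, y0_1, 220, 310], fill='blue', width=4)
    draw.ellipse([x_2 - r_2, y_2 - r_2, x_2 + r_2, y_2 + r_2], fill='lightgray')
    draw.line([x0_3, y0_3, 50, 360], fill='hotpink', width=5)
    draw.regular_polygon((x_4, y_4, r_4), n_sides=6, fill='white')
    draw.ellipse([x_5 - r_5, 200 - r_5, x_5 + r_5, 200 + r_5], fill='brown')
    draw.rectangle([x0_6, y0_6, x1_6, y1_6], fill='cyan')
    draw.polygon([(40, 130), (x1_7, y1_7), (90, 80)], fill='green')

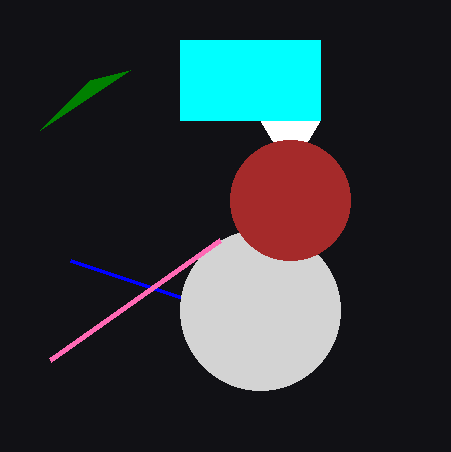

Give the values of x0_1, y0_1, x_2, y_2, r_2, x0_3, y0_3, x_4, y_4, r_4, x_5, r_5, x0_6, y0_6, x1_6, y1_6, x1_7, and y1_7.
x0_1 = 70; y0_1 = 260; x_2 = 260; y_2 = 310; r_2 = 80; x0_3 = 220; y0_3 = 240; x_4 = 290; y_4 = 120; r_4 = 30; x_5 = 290; r_5 = 60; x0_6 = 180; y0_6 = 40; x1_6 = 320; y1_6 = 120; x1_7 = 130; y1_7 = 70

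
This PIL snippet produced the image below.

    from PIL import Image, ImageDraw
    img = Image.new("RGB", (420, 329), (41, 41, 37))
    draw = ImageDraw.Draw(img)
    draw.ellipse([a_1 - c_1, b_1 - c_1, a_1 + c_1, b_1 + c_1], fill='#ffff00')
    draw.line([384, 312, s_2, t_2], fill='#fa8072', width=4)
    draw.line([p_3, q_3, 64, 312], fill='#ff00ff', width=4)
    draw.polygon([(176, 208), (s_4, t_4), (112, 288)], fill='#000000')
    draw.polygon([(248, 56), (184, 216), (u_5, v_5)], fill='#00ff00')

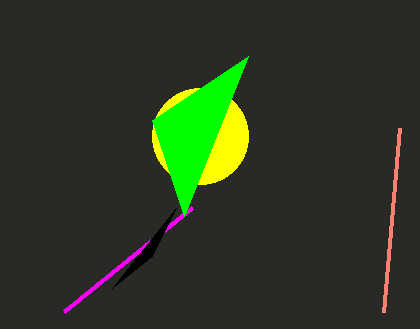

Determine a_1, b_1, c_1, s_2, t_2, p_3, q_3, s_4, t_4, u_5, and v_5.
a_1 = 200
b_1 = 136
c_1 = 48
s_2 = 400
t_2 = 128
p_3 = 192
q_3 = 208
s_4 = 152
t_4 = 256
u_5 = 152
v_5 = 120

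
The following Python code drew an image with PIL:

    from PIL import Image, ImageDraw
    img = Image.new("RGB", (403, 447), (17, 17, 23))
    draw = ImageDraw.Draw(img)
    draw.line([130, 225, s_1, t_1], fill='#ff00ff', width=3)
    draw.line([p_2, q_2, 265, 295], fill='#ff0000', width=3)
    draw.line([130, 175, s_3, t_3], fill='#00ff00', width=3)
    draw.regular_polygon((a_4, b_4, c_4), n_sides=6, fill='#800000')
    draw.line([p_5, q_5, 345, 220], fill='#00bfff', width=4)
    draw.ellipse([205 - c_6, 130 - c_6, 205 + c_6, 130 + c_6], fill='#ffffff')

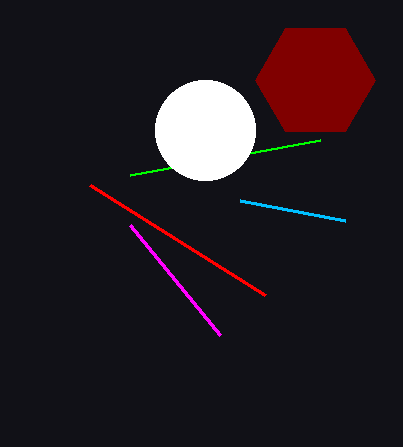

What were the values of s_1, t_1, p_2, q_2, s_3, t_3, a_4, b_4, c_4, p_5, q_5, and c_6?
s_1 = 220, t_1 = 335, p_2 = 90, q_2 = 185, s_3 = 320, t_3 = 140, a_4 = 315, b_4 = 80, c_4 = 60, p_5 = 240, q_5 = 200, c_6 = 50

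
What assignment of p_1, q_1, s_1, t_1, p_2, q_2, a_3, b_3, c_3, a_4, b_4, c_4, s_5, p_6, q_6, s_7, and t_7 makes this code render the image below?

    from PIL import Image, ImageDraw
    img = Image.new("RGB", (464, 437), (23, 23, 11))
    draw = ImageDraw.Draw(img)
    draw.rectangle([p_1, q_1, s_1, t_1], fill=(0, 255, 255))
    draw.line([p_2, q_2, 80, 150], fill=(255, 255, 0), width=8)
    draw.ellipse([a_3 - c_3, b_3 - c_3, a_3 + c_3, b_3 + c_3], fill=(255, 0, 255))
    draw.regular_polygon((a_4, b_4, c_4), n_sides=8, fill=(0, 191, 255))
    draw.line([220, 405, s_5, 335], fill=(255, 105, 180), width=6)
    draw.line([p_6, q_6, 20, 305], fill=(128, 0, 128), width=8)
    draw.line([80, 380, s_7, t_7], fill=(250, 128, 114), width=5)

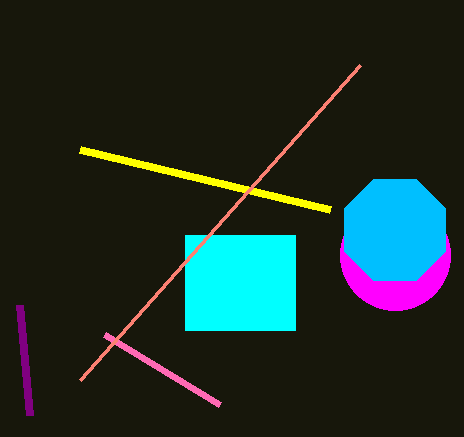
p_1 = 185, q_1 = 235, s_1 = 295, t_1 = 330, p_2 = 330, q_2 = 210, a_3 = 395, b_3 = 255, c_3 = 55, a_4 = 395, b_4 = 230, c_4 = 55, s_5 = 105, p_6 = 30, q_6 = 415, s_7 = 360, t_7 = 65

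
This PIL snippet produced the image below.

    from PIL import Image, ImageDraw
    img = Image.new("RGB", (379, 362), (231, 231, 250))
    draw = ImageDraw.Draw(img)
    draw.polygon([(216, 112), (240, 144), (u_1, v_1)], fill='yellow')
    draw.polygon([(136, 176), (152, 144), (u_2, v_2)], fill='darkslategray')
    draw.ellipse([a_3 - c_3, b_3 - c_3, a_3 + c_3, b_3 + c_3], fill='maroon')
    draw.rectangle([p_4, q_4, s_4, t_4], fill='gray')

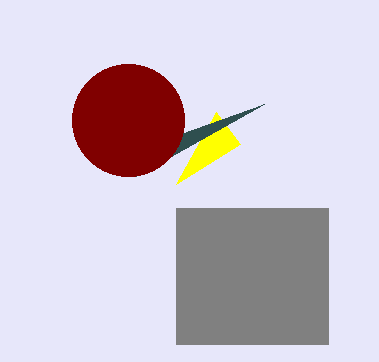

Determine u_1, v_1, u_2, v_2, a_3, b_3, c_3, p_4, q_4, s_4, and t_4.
u_1 = 176
v_1 = 184
u_2 = 264
v_2 = 104
a_3 = 128
b_3 = 120
c_3 = 56
p_4 = 176
q_4 = 208
s_4 = 328
t_4 = 344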